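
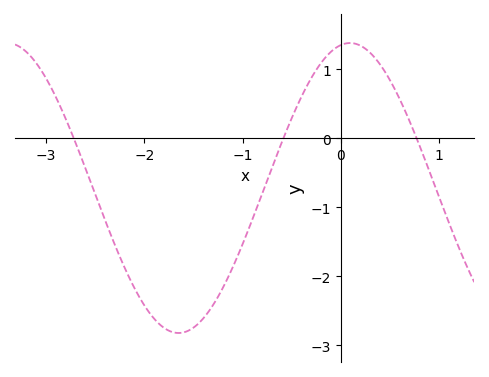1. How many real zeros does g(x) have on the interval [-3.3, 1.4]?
3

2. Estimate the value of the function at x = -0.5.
0.3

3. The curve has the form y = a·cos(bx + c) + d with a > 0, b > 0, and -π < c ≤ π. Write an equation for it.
y = 2.1cos(1.8x - 0.17) - 0.72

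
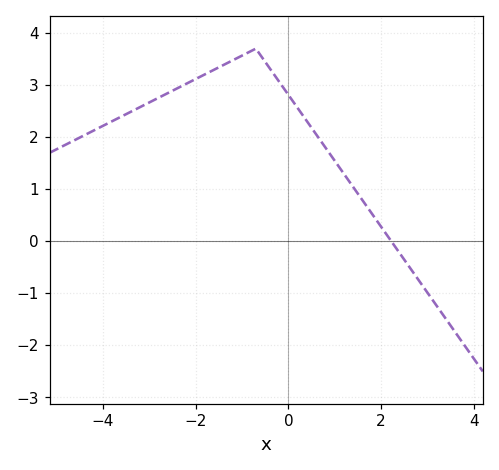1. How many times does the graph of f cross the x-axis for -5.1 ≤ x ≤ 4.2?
1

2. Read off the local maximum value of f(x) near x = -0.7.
3.7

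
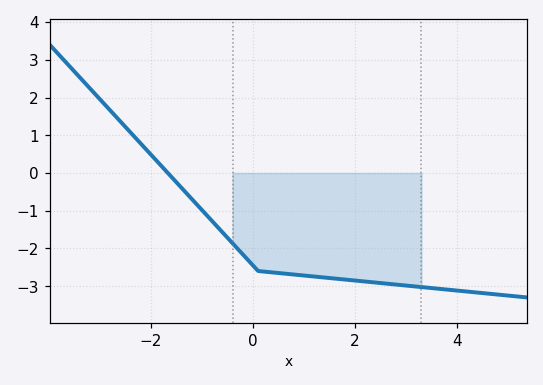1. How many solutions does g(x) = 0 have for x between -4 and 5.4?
1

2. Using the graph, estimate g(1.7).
-2.8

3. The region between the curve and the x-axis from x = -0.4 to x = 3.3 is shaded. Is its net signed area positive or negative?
negative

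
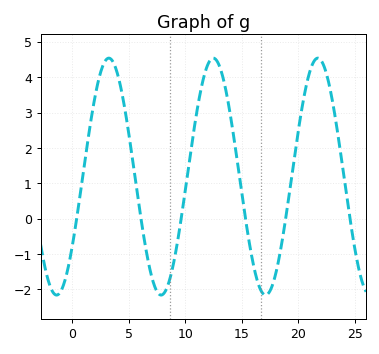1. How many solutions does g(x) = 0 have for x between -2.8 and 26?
6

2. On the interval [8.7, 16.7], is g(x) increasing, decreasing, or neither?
neither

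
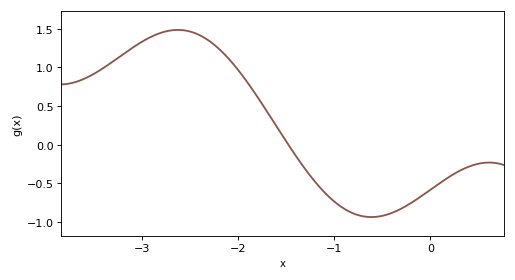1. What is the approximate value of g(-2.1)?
1.1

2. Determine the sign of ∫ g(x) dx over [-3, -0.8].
positive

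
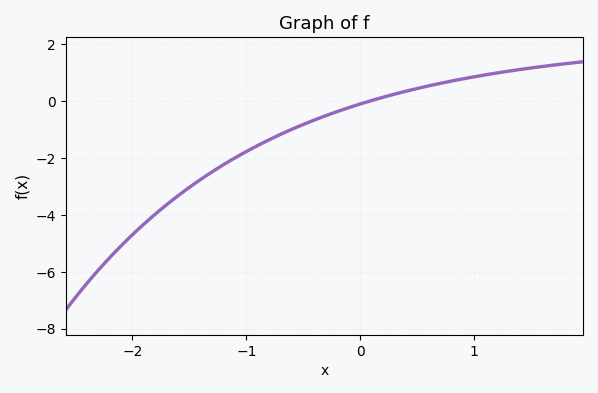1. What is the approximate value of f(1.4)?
1.2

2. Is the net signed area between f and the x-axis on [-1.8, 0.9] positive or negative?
negative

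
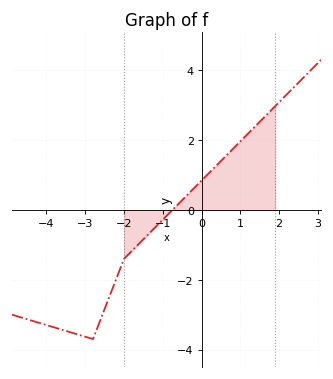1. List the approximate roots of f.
-0.752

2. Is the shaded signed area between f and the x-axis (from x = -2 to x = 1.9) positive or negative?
positive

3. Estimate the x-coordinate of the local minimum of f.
-2.8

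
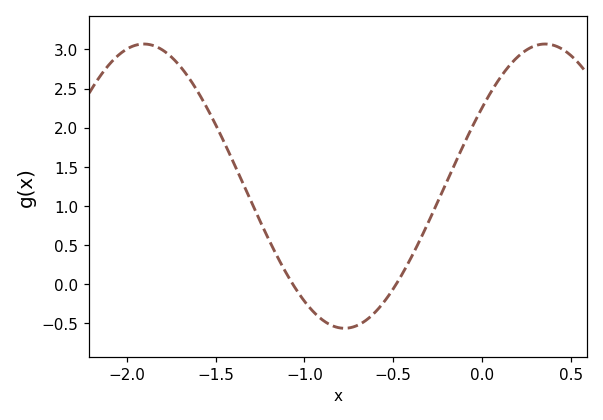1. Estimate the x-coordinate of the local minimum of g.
-0.773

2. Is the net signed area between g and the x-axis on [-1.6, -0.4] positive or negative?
positive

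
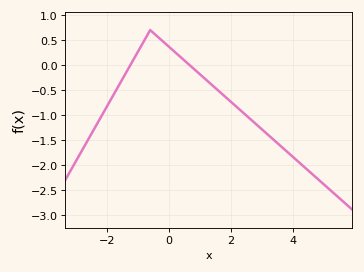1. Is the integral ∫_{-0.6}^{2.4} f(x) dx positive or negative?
negative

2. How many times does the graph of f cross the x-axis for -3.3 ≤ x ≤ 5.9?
2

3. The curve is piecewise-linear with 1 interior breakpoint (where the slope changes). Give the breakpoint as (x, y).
(-0.6, 0.7)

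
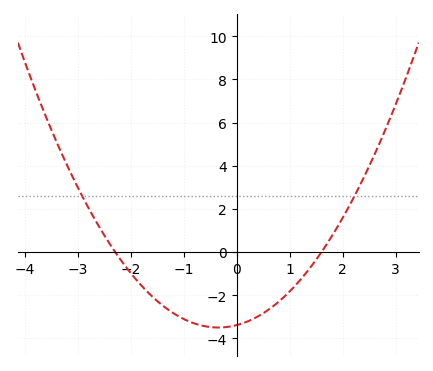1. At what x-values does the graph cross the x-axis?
-2.2, 1.6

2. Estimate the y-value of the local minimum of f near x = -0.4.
-3.4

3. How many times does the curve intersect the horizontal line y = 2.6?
2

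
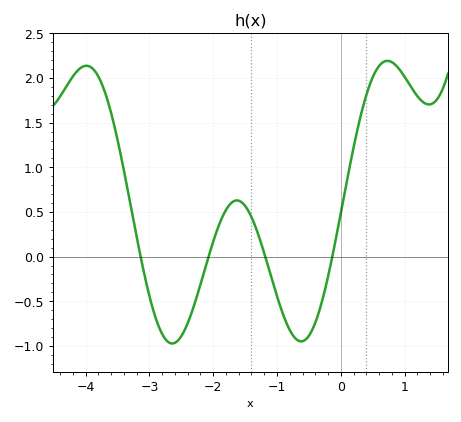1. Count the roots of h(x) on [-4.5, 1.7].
4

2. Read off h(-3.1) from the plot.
-0.131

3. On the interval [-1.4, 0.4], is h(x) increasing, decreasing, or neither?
neither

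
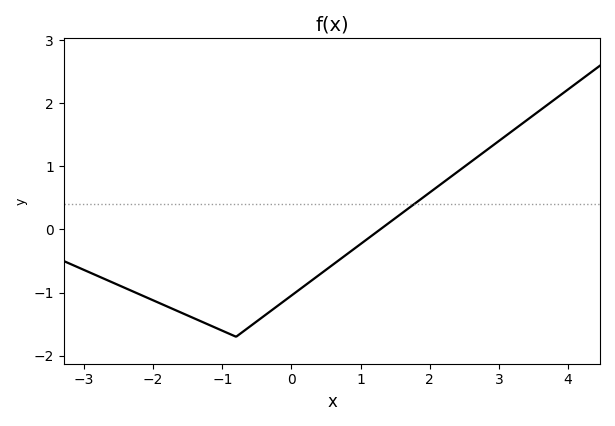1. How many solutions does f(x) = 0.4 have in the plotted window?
1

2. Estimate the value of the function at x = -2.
-1.12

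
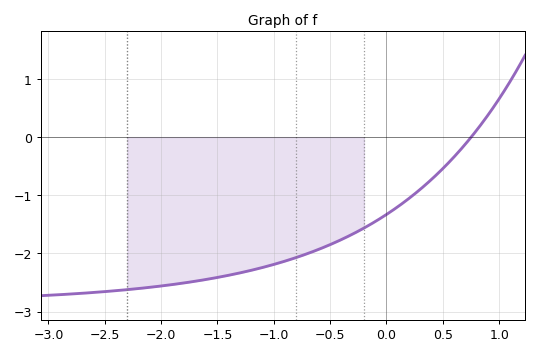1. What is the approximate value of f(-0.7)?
-2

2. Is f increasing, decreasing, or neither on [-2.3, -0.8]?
increasing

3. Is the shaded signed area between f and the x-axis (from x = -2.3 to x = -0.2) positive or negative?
negative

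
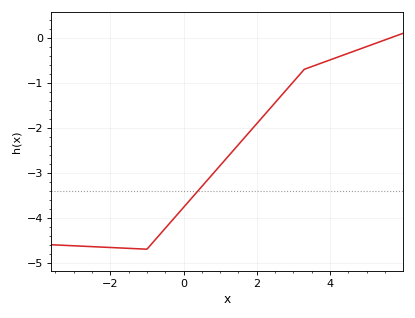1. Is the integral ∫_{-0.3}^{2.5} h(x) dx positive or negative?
negative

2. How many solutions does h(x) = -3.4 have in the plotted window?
1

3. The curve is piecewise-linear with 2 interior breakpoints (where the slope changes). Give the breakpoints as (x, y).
(-1, -4.7); (3.3, -0.7)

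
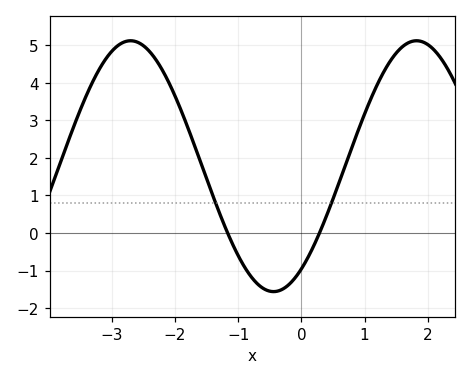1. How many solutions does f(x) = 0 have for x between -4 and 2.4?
2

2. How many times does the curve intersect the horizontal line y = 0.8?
2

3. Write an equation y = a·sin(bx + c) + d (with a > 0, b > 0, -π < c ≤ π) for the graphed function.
y = 3.34sin(1.4x - 0.96) + 1.78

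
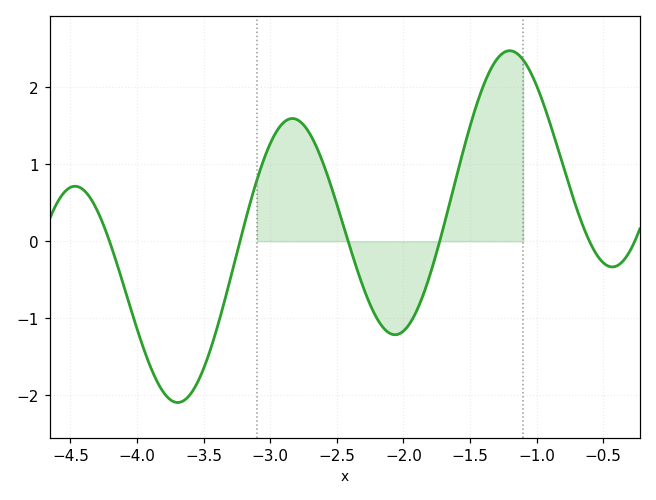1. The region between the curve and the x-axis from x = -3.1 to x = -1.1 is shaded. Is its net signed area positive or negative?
positive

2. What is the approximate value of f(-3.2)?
0.2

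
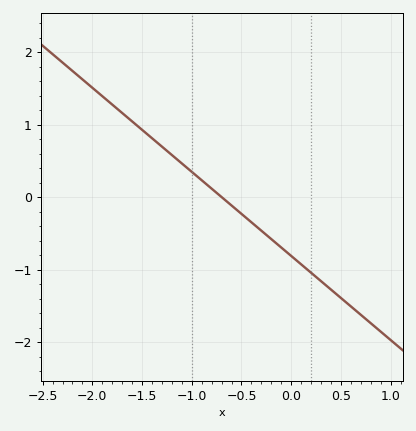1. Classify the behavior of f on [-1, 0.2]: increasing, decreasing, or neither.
decreasing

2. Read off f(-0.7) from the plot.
0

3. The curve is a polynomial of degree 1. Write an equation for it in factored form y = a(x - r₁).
y = -1.16(x + 0.7)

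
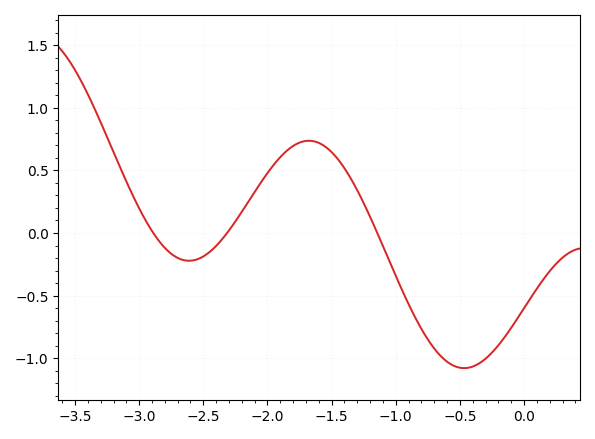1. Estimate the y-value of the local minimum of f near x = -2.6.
-0.2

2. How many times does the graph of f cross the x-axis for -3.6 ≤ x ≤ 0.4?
3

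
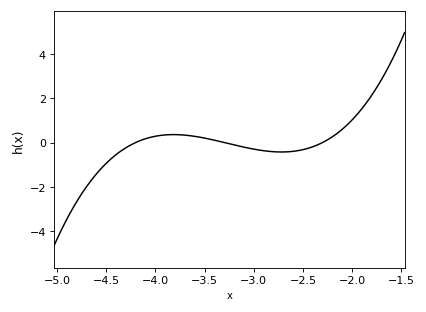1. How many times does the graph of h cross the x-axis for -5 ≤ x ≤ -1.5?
3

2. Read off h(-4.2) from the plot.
0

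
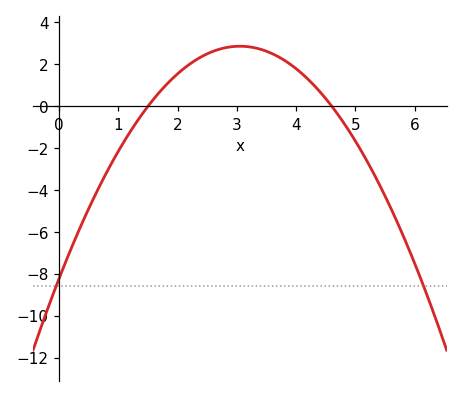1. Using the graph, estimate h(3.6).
2.5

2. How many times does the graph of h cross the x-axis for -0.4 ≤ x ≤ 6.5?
2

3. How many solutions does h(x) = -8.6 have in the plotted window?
2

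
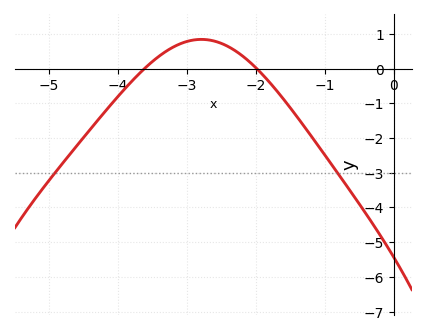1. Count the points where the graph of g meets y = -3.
2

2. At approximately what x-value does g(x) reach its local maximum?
-2.79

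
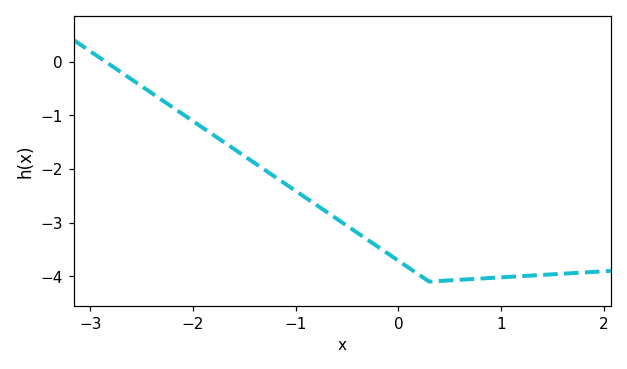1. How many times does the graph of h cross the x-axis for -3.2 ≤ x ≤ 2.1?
1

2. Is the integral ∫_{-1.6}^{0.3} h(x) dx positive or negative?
negative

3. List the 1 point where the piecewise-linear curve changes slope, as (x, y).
(0.3, -4.1)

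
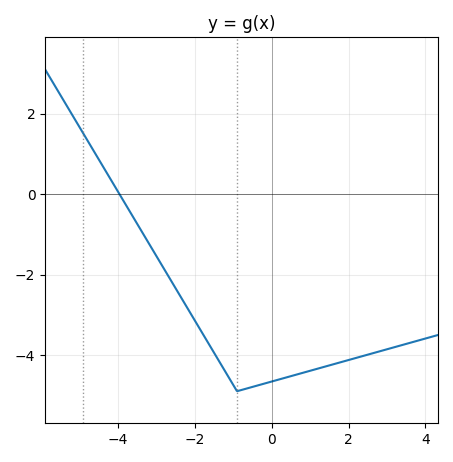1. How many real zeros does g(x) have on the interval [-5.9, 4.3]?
1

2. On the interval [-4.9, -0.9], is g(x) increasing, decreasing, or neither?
decreasing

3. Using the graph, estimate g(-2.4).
-2.49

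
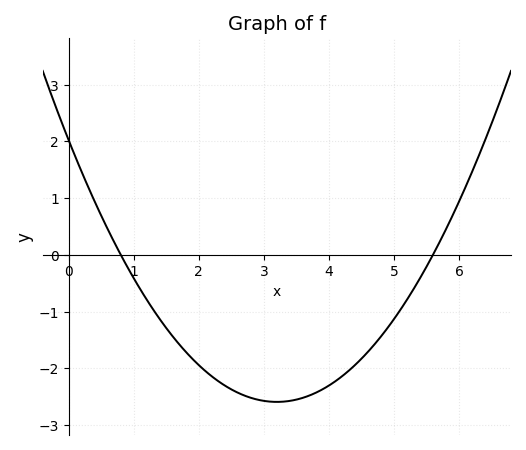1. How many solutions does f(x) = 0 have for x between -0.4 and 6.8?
2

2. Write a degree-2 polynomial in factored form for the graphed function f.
y = 0.45(x - 0.8)(x - 5.6)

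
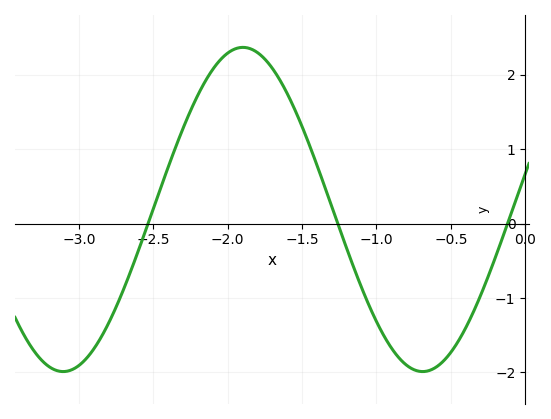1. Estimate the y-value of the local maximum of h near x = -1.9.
2.37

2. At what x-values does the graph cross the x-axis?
-2.54, -1.26, -0.119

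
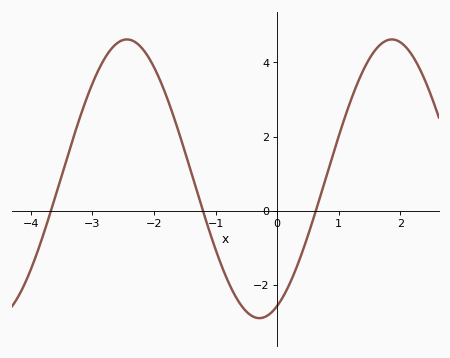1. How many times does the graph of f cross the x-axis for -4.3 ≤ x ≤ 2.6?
3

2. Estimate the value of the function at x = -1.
-1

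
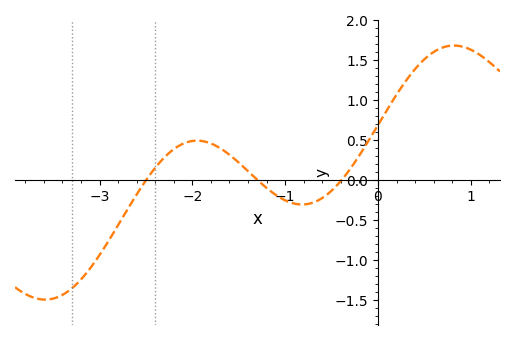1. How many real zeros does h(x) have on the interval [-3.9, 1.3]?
3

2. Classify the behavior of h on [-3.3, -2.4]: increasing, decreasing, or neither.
increasing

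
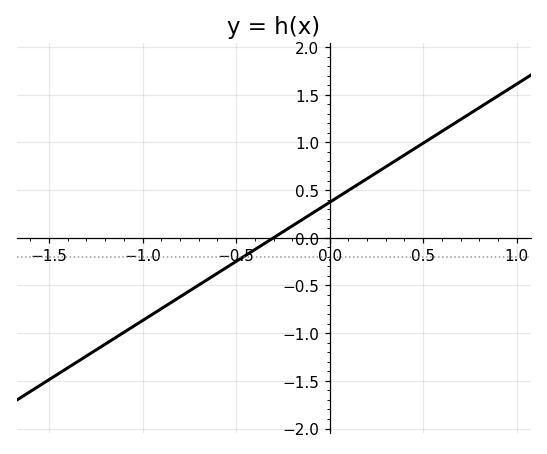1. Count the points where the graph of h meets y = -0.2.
1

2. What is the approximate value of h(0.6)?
1.1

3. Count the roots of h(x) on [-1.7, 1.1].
1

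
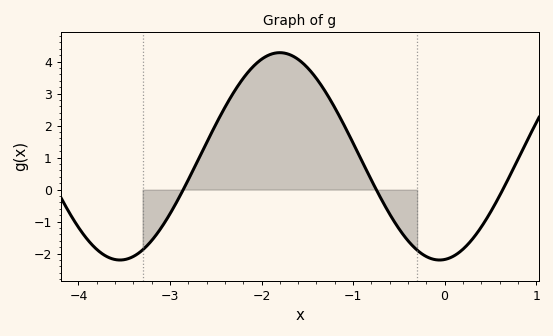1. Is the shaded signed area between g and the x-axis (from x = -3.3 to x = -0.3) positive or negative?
positive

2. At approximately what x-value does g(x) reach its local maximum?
-1.8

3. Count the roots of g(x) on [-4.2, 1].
3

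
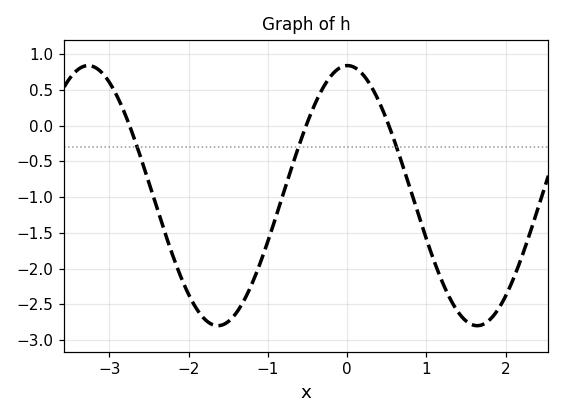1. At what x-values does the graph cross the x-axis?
-2.75, -0.517, 0.527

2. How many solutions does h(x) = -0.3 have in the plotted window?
3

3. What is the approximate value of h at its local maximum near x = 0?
0.84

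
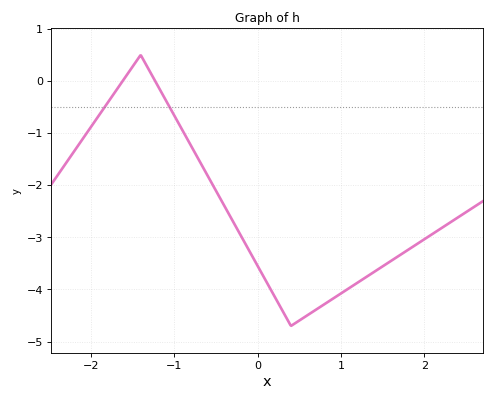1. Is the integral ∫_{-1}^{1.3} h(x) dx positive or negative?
negative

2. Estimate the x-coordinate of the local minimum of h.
0.402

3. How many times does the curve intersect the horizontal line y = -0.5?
2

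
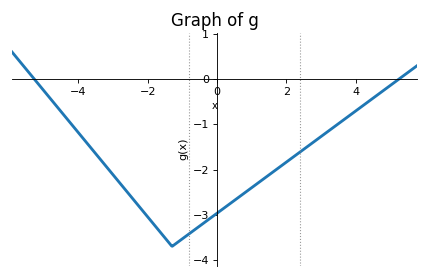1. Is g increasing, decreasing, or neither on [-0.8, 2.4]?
increasing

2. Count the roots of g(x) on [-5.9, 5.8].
2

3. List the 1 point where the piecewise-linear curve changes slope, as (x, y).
(-1.3, -3.7)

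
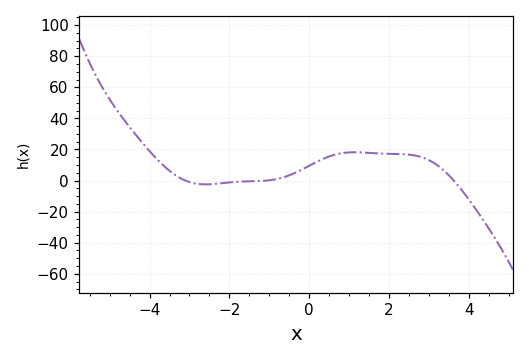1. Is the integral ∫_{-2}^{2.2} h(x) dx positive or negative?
positive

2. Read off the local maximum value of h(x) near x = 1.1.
18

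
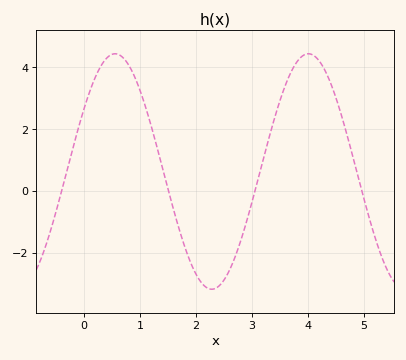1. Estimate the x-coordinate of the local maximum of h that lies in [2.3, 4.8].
4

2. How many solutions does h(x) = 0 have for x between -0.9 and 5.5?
4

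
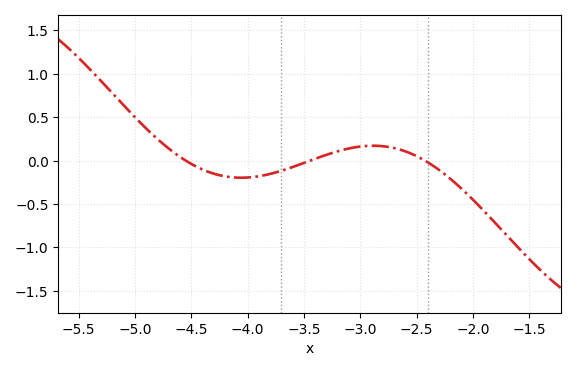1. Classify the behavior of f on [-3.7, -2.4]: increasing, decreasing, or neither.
neither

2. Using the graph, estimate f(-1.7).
-0.862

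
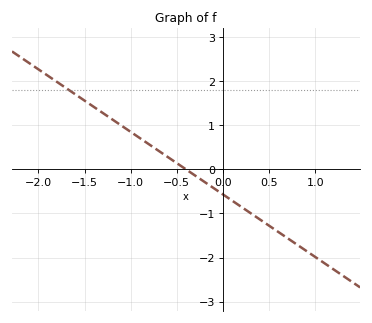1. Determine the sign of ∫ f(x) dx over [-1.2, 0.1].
positive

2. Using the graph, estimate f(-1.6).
1.7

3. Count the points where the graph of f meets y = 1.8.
1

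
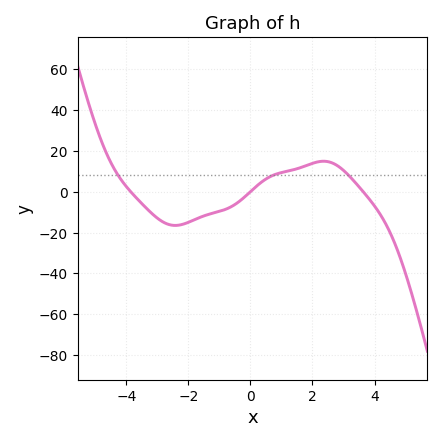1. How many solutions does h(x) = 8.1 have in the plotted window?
3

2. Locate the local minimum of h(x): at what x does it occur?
-2.4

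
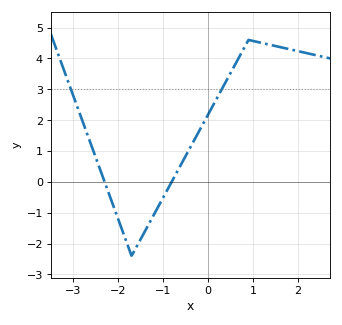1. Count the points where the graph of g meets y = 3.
2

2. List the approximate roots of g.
-2.3, -0.809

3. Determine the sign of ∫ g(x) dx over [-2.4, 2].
positive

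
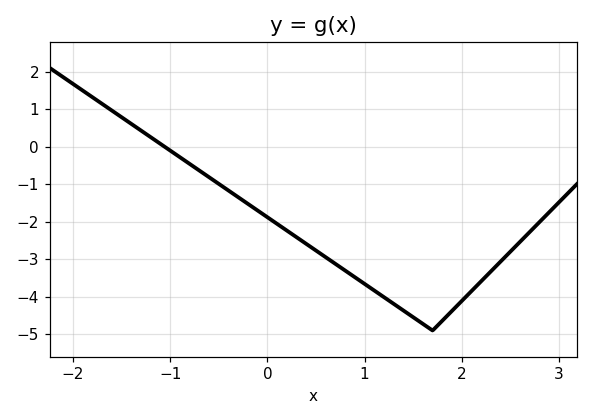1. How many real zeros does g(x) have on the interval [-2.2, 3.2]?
1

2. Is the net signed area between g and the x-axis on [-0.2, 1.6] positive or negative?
negative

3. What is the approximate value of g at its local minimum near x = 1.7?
-4.9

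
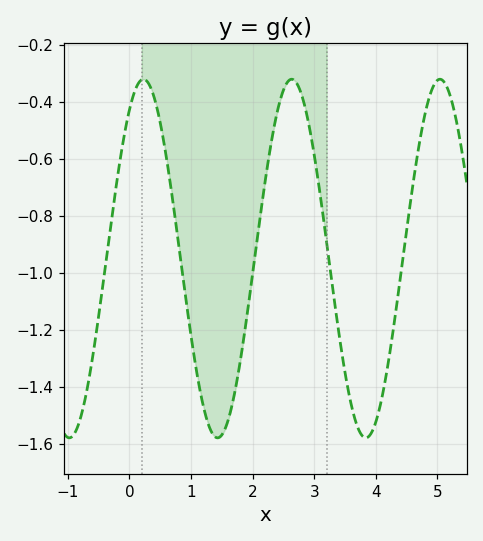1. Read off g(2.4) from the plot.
-0.434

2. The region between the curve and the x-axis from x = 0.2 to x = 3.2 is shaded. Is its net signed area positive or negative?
negative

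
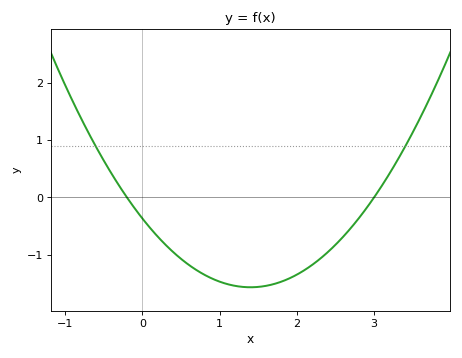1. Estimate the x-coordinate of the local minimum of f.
1.4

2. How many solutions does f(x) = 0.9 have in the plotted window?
2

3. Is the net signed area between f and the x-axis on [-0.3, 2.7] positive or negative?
negative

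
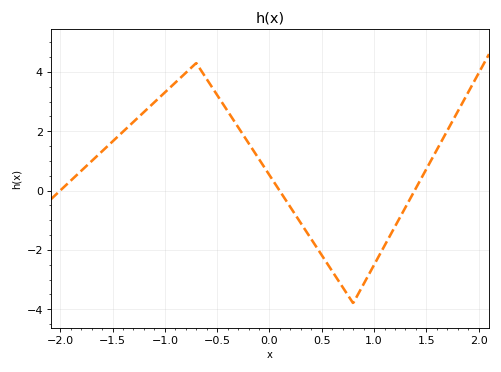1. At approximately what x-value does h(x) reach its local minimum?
0.8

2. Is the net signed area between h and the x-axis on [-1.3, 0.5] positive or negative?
positive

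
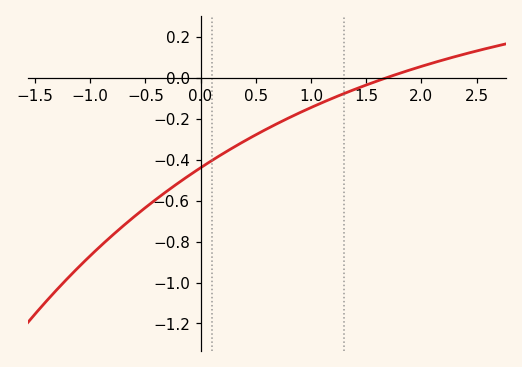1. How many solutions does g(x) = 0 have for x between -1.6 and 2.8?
1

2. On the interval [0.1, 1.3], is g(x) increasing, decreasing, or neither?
increasing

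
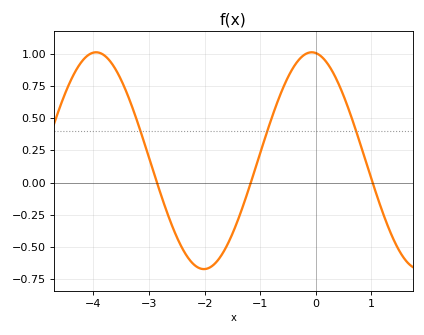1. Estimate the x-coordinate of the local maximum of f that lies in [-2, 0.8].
-0.073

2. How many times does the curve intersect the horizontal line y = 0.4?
3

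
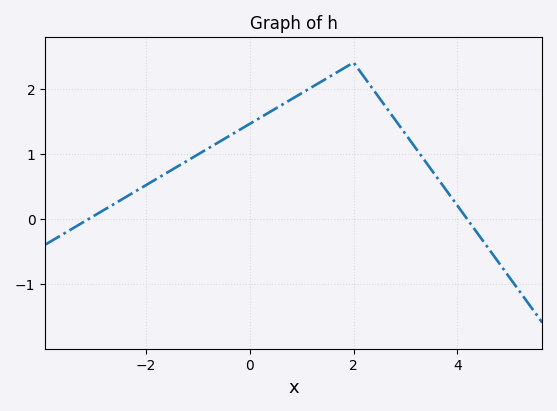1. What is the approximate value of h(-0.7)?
1.13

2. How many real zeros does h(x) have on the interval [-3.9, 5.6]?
2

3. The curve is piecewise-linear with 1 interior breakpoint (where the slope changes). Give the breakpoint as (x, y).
(2, 2.4)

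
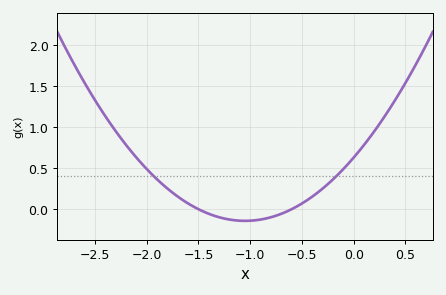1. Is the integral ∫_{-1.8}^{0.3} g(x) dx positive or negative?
positive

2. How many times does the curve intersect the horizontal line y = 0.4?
2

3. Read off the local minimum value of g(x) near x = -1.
-0.142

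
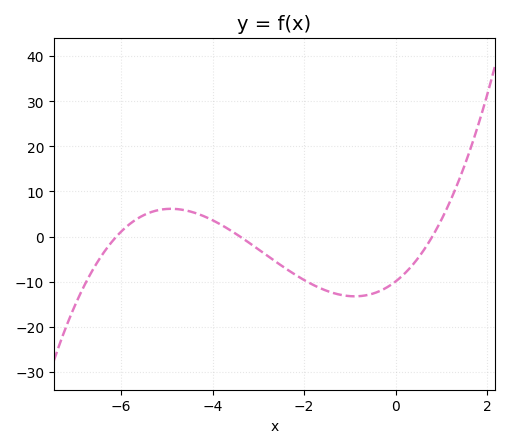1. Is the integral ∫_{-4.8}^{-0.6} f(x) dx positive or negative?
negative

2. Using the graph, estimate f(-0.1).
-11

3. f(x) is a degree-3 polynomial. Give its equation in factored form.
y = 0.6(x + 6.1)(x + 3.4)(x - 0.8)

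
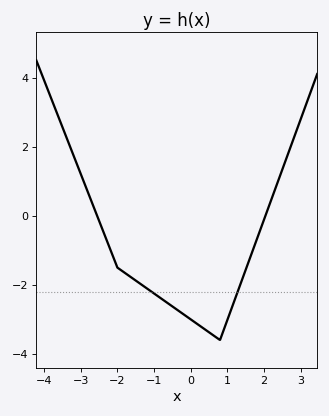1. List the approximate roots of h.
-2.6, 2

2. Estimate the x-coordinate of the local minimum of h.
0.8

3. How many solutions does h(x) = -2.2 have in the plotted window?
2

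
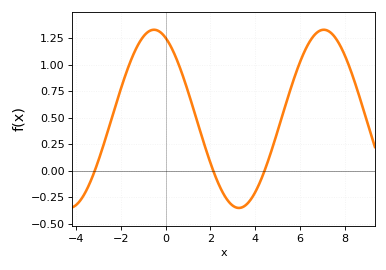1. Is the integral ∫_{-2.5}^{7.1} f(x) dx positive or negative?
positive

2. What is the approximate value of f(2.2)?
-0.04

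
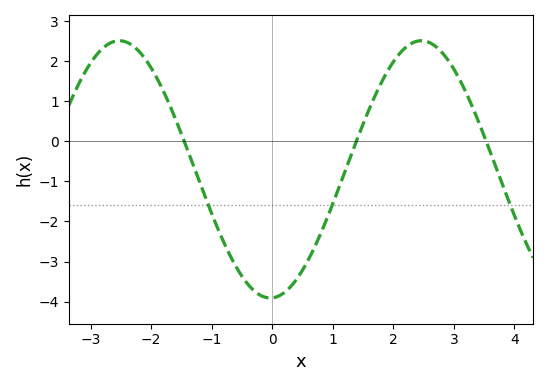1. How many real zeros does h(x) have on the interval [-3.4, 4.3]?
3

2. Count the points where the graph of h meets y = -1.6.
3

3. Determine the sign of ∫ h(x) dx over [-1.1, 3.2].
negative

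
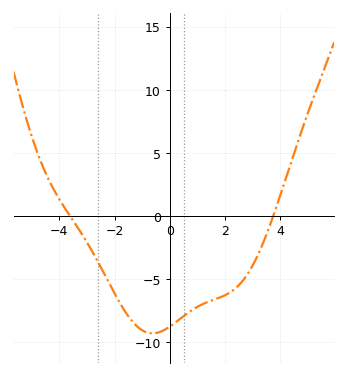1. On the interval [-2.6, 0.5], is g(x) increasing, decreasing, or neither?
neither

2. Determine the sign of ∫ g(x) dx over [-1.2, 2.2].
negative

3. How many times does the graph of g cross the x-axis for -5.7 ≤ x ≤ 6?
2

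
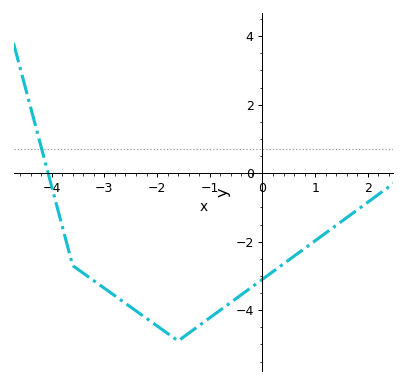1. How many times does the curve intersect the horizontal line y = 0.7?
1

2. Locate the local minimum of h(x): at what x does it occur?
-1.6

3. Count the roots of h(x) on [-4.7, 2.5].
1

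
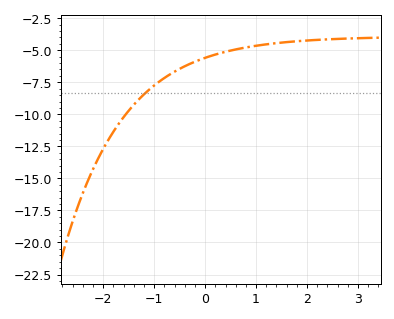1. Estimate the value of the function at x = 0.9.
-4.8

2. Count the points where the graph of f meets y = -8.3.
1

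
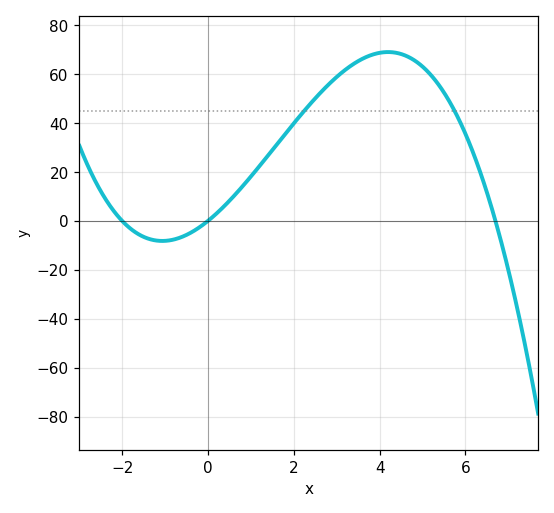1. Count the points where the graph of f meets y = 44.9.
2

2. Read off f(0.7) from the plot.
12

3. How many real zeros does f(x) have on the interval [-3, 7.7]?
3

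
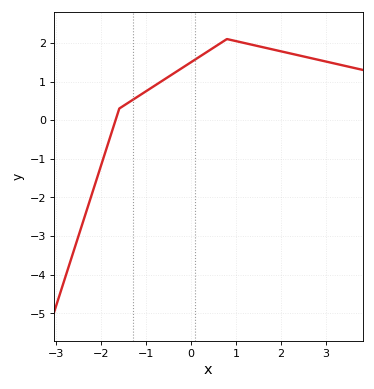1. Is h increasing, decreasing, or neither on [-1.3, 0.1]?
increasing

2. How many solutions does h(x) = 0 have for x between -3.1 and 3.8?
1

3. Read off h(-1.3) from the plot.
0.525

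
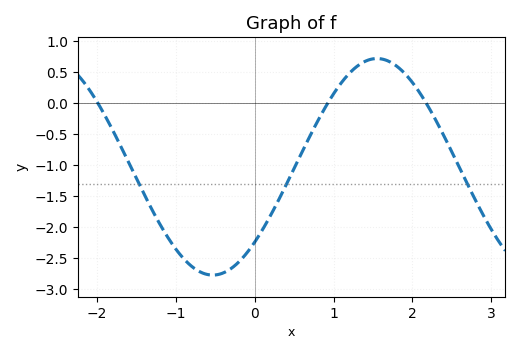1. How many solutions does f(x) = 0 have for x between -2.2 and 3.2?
3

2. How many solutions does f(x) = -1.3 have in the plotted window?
3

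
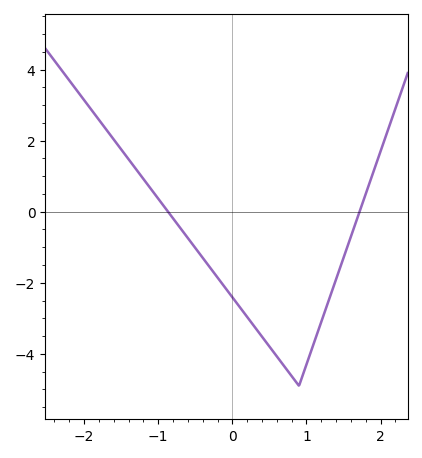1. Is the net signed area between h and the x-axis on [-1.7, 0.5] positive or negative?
negative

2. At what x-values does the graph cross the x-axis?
-0.867, 1.72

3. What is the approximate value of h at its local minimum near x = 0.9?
-4.9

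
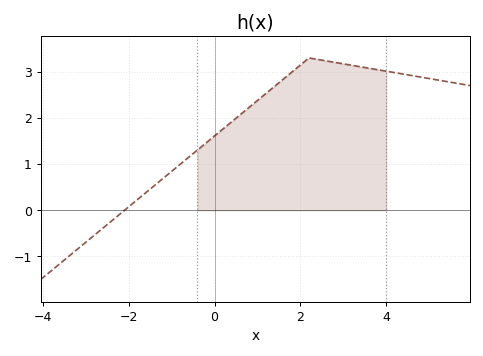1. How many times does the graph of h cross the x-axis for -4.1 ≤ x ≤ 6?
1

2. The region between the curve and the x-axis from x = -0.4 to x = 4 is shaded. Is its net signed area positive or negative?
positive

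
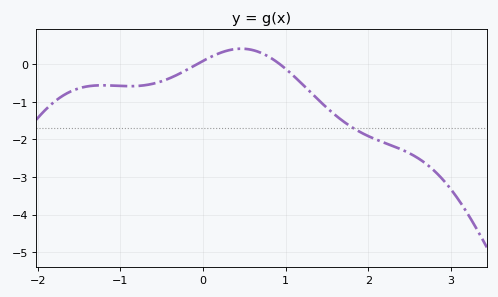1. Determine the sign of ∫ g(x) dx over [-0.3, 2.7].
negative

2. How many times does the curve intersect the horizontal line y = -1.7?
1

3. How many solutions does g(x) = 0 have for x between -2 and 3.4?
2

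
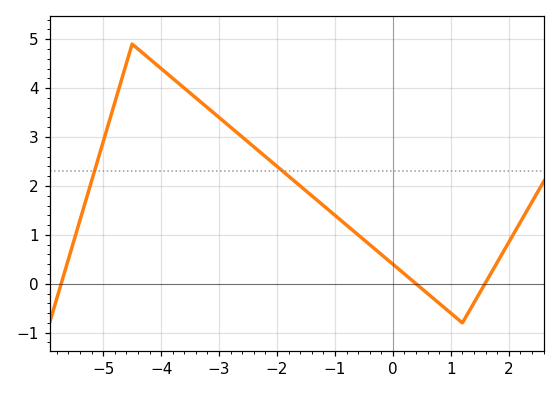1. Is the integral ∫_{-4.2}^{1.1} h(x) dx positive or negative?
positive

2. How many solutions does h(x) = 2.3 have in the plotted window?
2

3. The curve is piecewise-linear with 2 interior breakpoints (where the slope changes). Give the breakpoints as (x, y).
(-4.5, 4.9); (1.2, -0.8)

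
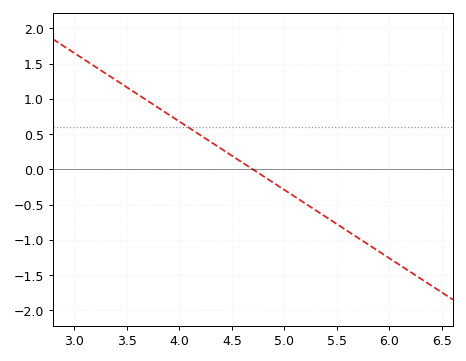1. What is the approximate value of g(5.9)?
-1.16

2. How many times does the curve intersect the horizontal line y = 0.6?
1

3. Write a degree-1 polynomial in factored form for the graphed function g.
y = -0.97(x - 4.7)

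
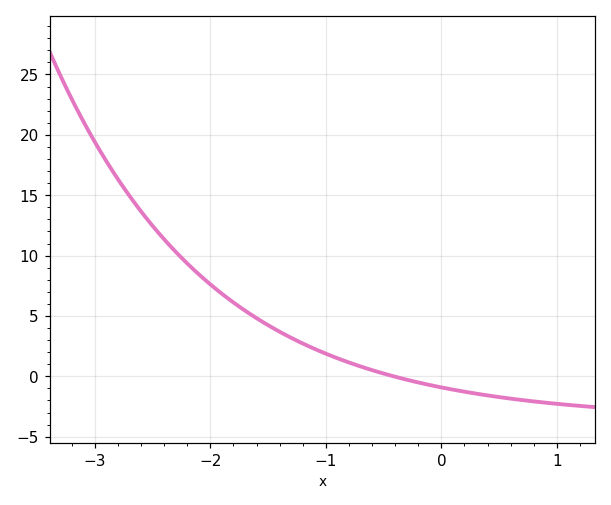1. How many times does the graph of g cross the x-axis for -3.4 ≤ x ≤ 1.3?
1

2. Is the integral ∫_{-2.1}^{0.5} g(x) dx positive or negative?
positive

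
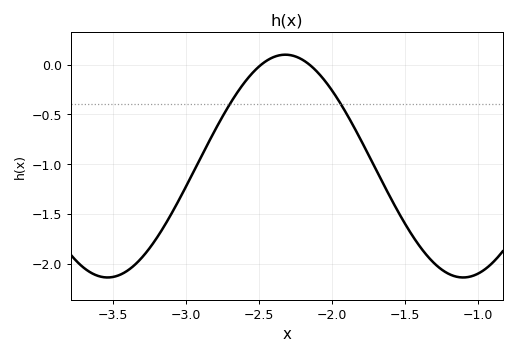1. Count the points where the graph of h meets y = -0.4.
2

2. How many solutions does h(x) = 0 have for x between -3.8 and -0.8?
2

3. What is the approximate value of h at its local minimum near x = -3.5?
-2.15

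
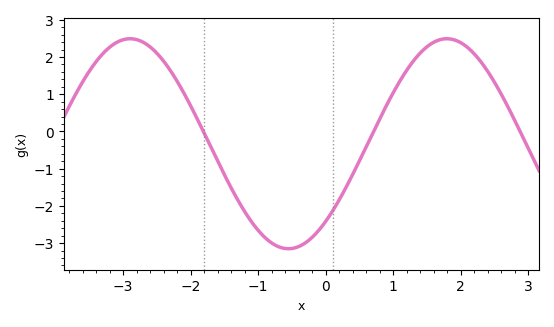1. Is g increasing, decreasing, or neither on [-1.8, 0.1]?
neither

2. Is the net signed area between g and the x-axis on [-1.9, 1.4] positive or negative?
negative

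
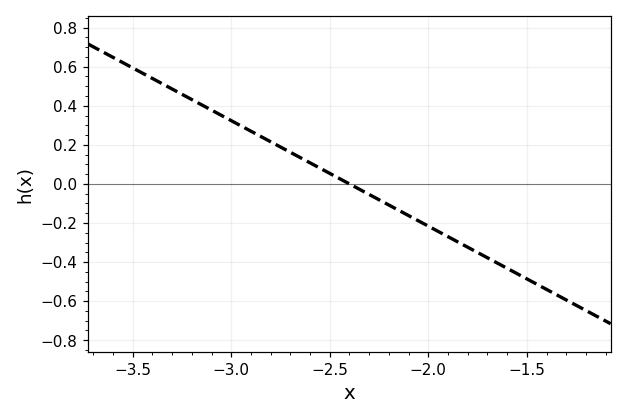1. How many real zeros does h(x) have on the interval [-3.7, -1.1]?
1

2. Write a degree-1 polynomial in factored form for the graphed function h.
y = -0.54(x + 2.4)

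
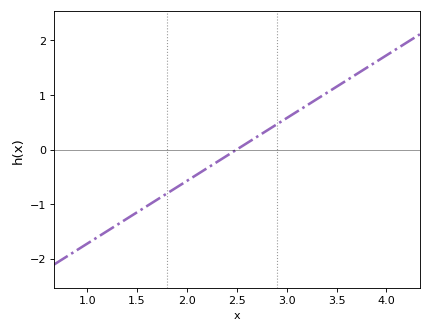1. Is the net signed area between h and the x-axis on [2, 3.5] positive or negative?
positive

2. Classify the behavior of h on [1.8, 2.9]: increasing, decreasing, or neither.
increasing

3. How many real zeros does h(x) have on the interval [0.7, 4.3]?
1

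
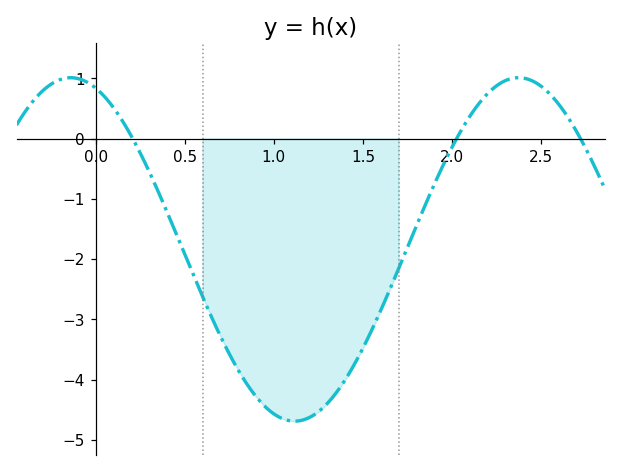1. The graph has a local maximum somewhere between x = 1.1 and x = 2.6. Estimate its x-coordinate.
2.37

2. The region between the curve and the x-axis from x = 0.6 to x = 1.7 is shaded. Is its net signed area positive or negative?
negative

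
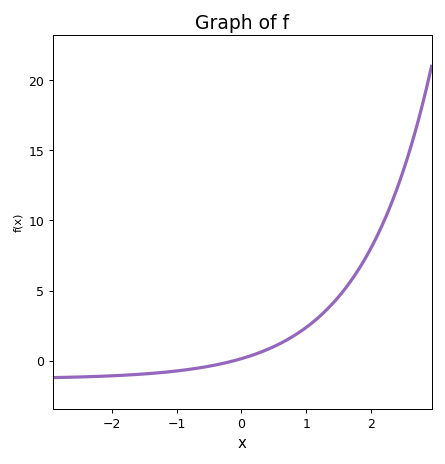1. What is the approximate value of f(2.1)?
8.91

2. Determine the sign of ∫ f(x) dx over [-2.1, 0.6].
negative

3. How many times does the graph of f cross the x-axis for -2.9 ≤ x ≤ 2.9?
1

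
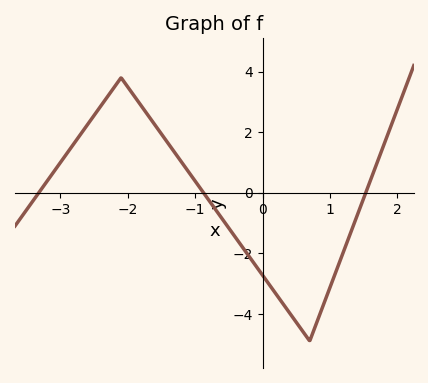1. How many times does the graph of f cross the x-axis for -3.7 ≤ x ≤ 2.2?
3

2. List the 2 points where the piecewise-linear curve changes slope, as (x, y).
(-2.1, 3.8); (0.7, -4.9)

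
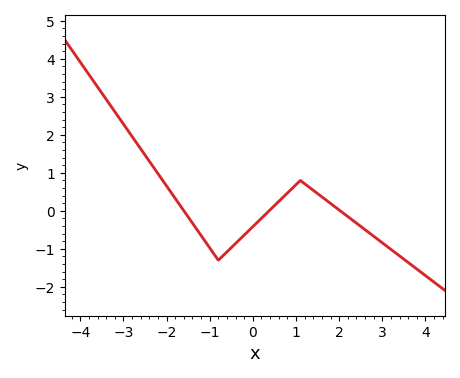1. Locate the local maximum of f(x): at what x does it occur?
1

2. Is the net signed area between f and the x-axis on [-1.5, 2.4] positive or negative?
negative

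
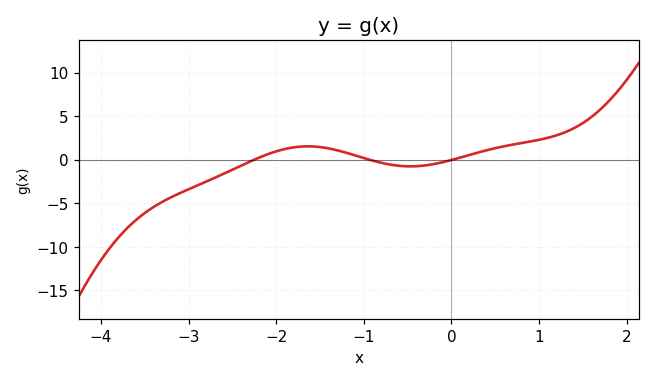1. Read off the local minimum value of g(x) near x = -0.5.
-1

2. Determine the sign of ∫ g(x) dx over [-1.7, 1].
positive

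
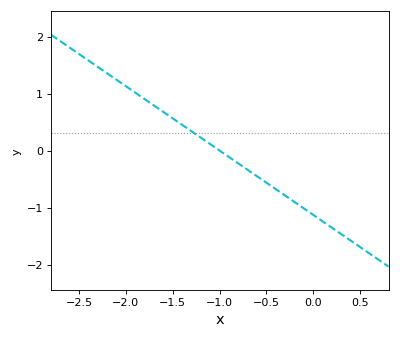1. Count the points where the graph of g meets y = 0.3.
1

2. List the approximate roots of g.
-1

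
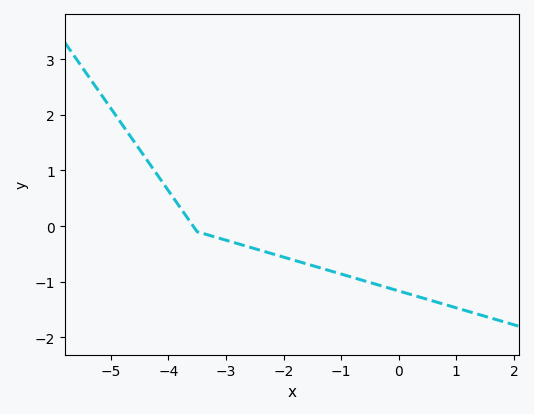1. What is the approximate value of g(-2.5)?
-0.404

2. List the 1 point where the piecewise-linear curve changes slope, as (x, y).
(-3.5, -0.1)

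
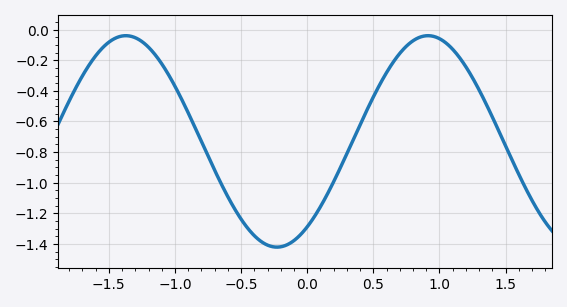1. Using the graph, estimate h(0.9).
-0.04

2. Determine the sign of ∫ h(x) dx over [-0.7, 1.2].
negative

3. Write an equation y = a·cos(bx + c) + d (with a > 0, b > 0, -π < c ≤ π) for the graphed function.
y = 0.69cos(2.8x - 2.5) - 0.73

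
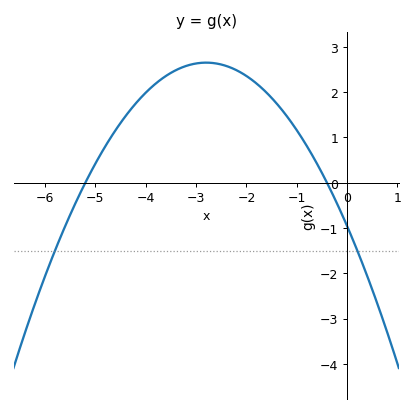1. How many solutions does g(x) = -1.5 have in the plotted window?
2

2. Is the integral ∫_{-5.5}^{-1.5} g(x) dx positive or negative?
positive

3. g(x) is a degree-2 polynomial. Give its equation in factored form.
y = -0.46(x + 5.2)(x + 0.4)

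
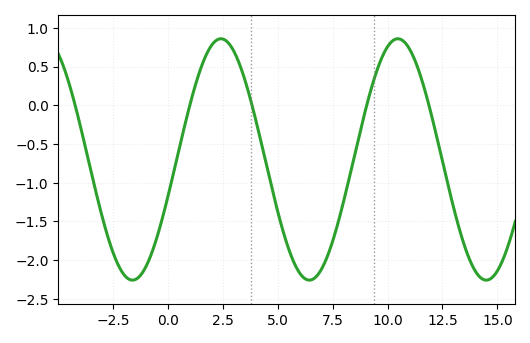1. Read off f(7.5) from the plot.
-1.75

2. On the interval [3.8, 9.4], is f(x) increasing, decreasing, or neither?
neither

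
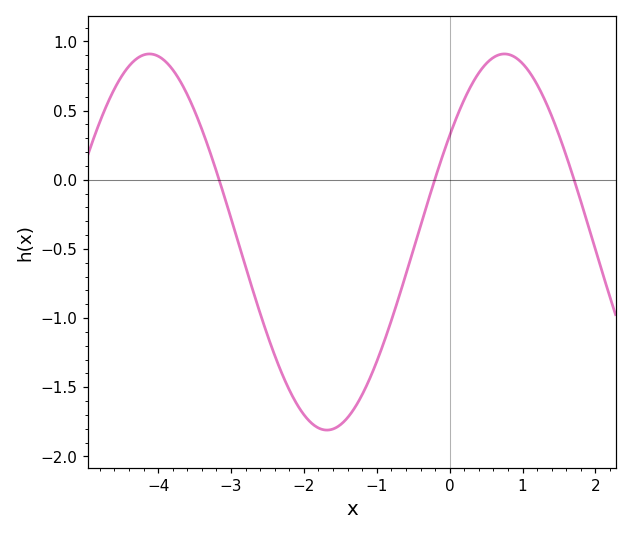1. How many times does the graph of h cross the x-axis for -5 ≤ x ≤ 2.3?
3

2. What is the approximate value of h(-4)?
0.894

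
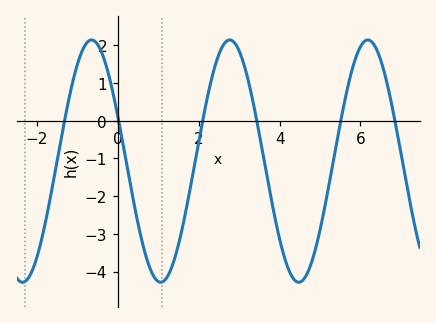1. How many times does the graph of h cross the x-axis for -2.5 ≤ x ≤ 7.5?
6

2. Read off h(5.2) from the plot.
-1.82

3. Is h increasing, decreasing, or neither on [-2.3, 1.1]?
neither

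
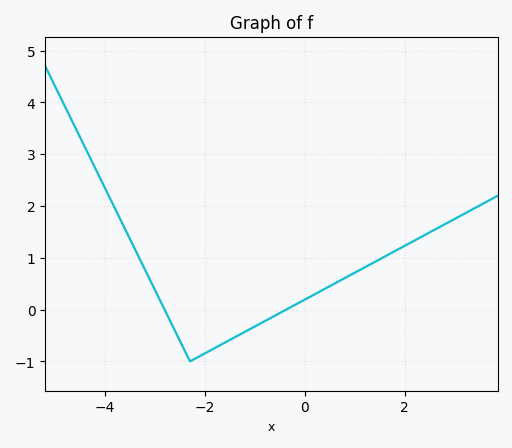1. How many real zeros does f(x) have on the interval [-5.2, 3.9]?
2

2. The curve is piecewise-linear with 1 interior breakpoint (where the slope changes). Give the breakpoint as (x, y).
(-2.3, -1)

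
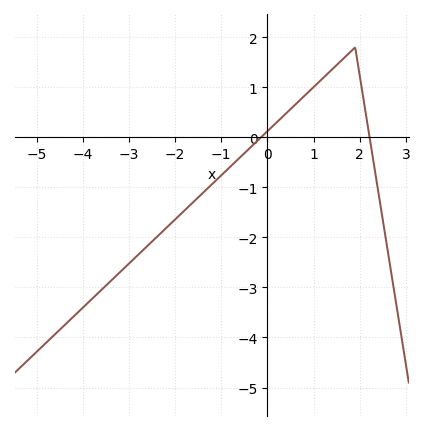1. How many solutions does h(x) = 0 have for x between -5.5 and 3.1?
2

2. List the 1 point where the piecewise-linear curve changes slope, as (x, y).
(1.9, 1.8)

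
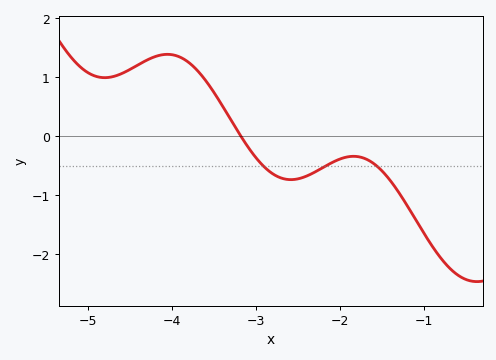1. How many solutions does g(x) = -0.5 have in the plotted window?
3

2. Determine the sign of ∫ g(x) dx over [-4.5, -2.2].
positive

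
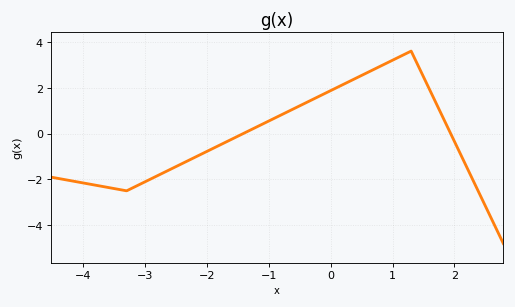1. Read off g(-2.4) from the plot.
-1.4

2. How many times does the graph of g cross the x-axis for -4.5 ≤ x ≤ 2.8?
2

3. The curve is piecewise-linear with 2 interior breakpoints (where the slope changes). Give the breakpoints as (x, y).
(-3.3, -2.5); (1.3, 3.6)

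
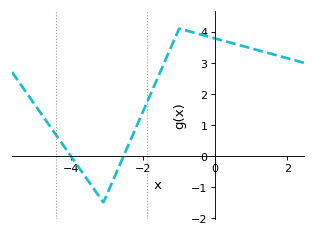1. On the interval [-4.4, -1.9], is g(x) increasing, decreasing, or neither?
neither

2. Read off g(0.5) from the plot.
3.62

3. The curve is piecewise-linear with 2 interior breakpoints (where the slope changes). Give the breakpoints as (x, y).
(-3.1, -1.5); (-1, 4.1)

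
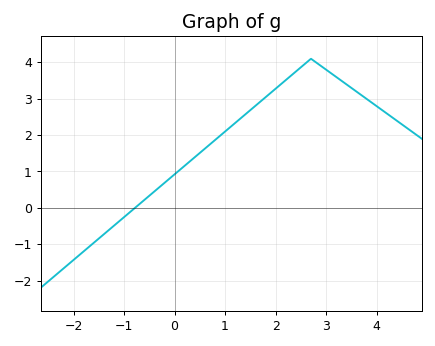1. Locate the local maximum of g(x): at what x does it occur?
2.8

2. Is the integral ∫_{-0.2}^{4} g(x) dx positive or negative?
positive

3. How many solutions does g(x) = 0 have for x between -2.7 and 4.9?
1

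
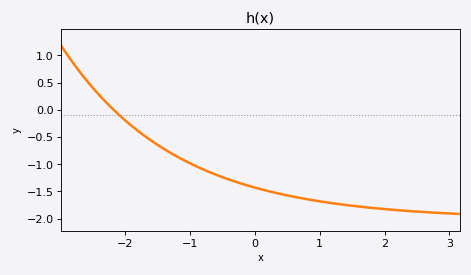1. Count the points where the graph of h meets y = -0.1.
1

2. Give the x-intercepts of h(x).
-2.18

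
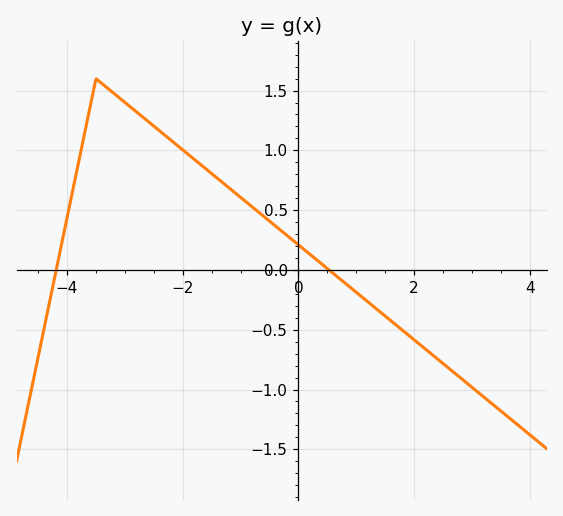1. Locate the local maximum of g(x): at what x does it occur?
-3.4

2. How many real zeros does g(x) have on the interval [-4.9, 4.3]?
2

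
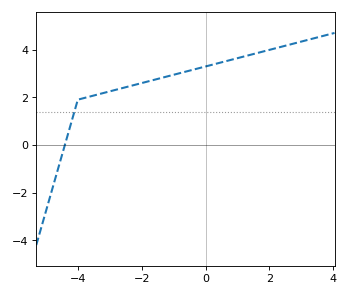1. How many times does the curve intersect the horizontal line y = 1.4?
1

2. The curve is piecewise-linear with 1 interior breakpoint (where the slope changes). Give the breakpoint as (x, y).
(-4, 1.9)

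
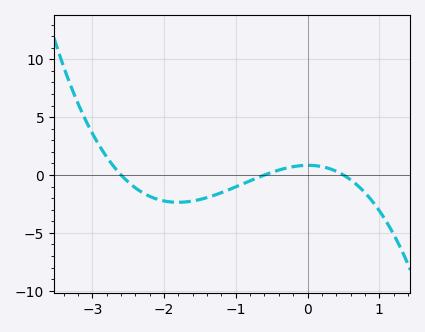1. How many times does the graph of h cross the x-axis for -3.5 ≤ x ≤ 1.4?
3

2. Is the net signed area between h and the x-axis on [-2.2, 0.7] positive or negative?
negative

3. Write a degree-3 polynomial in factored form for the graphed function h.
y = -1.07(x + 2.6)(x + 0.6)(x - 0.5)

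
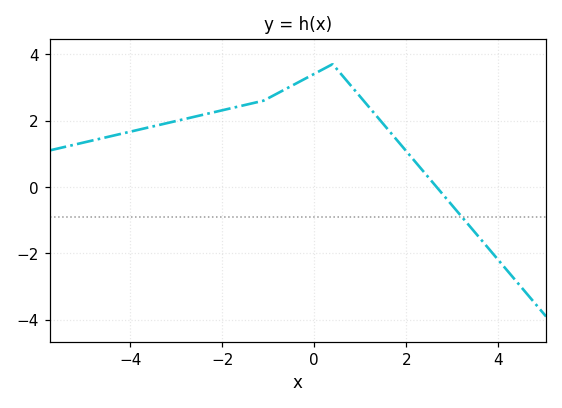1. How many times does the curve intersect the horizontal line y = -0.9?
1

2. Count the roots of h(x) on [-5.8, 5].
1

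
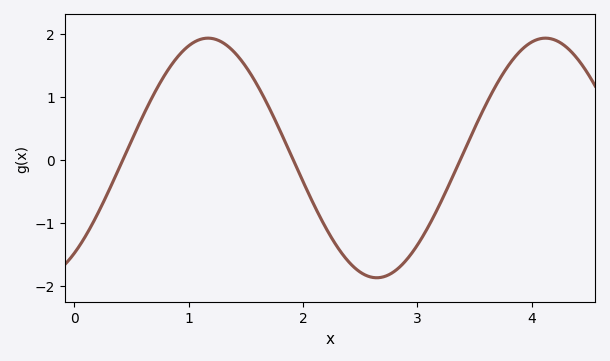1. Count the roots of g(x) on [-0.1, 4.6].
3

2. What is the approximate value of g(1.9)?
0.1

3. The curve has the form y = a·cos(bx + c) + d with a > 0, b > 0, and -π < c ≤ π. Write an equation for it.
y = 1.9cos(2.1x - 2.5) + 0.03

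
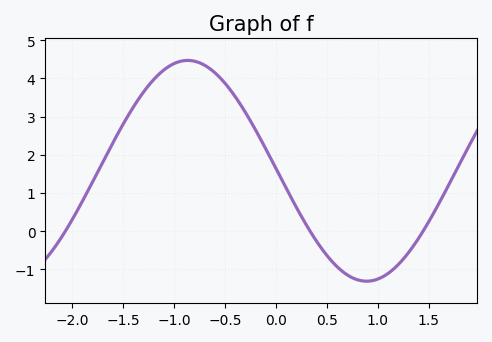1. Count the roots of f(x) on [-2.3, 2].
3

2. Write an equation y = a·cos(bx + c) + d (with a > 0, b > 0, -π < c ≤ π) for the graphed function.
y = 2.89cos(1.8x + 1.5) + 1.58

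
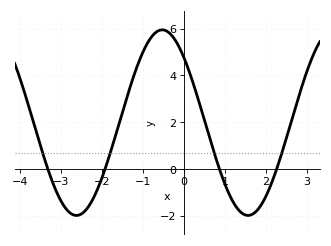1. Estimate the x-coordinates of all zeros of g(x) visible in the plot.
-3.3, -1.9, 0.9, 2.3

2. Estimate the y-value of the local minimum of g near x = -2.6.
-2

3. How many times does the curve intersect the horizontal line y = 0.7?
4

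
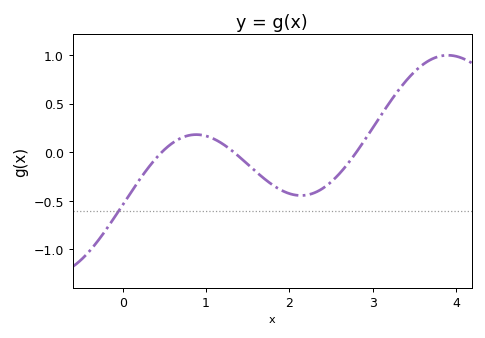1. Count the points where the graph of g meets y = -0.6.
1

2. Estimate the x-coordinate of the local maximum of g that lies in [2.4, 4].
3.9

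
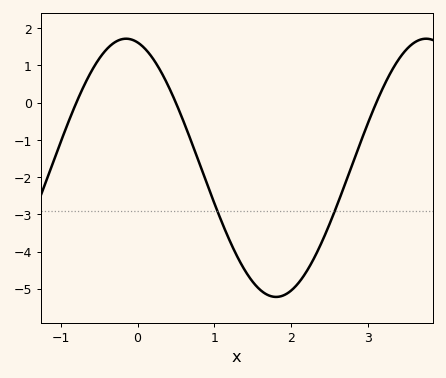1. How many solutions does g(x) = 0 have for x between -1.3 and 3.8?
3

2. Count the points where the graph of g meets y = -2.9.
2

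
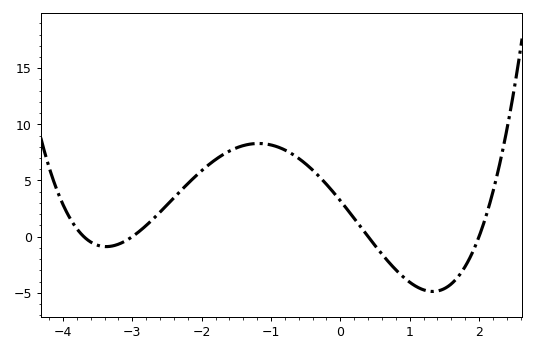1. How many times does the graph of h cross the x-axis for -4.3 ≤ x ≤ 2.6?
4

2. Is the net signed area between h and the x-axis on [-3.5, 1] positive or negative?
positive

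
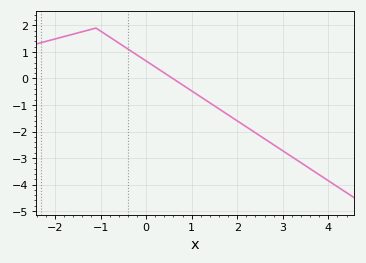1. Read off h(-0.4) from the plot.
1.1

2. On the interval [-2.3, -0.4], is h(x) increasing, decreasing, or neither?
neither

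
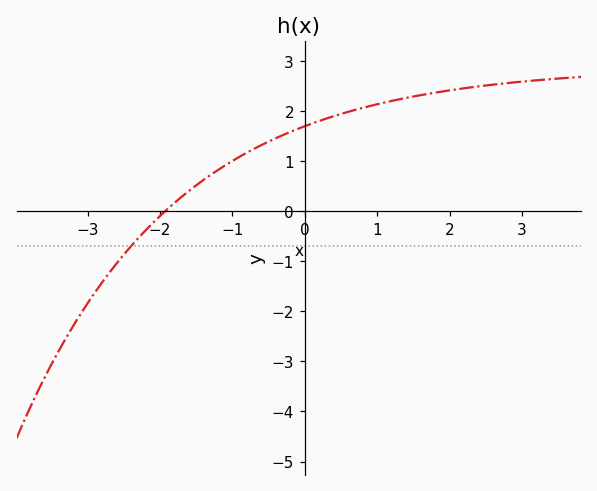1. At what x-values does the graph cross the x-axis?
-2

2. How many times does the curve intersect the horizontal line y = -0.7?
1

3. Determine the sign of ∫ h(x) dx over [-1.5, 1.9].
positive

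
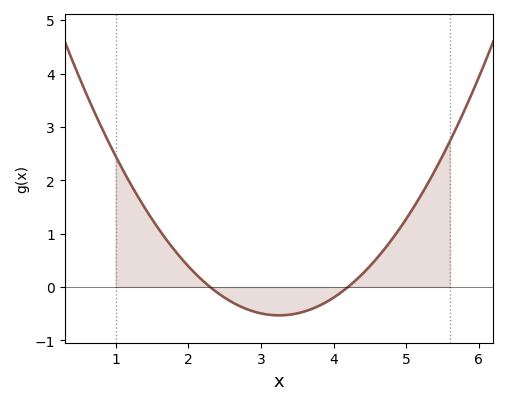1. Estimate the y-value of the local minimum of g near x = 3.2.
-0.5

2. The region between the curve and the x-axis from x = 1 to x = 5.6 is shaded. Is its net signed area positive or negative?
positive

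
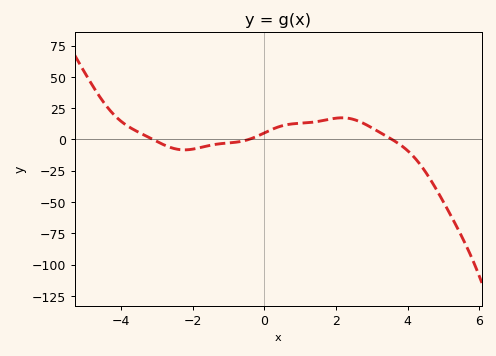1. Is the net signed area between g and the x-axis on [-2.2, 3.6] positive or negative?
positive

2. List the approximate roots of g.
-3.2, -0.4, 3.6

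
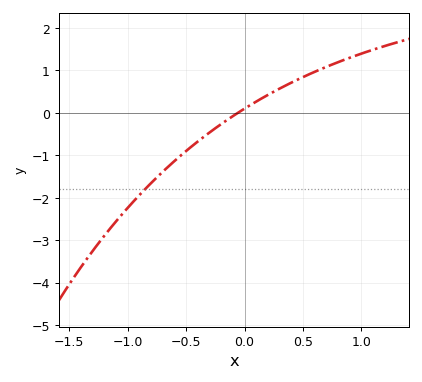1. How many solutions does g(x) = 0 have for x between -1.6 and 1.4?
1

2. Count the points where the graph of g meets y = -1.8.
1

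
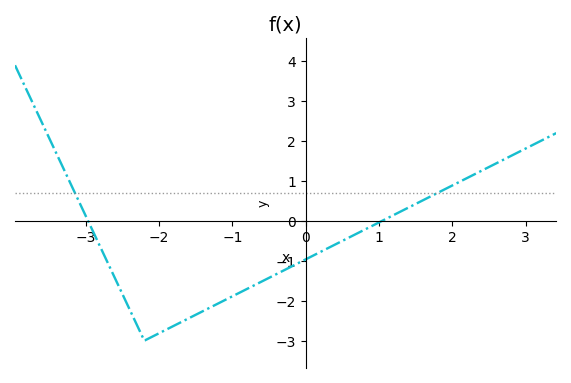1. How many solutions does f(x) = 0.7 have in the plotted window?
2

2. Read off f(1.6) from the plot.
0.5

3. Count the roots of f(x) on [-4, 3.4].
2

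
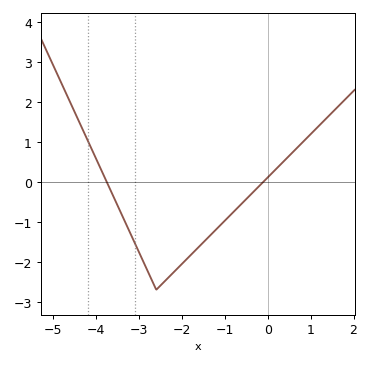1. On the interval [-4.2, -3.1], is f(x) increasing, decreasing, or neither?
decreasing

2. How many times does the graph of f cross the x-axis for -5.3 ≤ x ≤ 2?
2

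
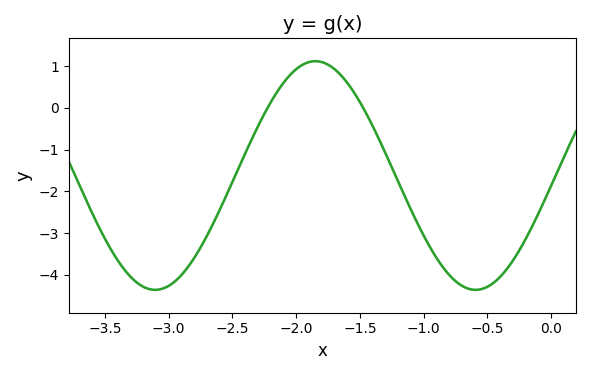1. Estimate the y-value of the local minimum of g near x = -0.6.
-4.36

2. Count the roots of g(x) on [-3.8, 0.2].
2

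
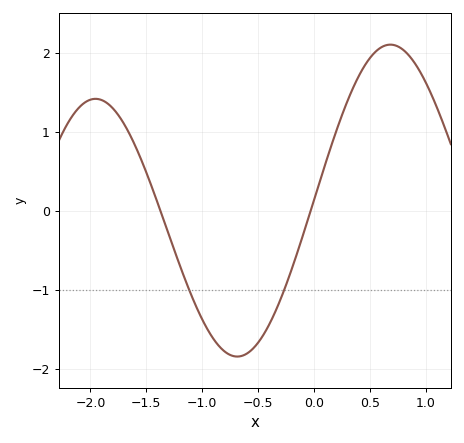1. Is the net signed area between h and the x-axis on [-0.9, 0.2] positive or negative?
negative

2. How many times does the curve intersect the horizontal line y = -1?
2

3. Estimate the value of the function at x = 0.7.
2.1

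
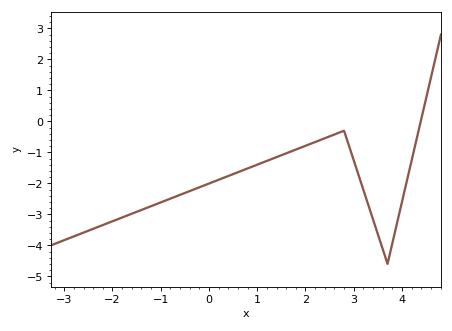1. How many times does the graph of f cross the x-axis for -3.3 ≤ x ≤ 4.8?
1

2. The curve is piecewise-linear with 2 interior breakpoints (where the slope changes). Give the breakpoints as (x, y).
(2.8, -0.3); (3.7, -4.6)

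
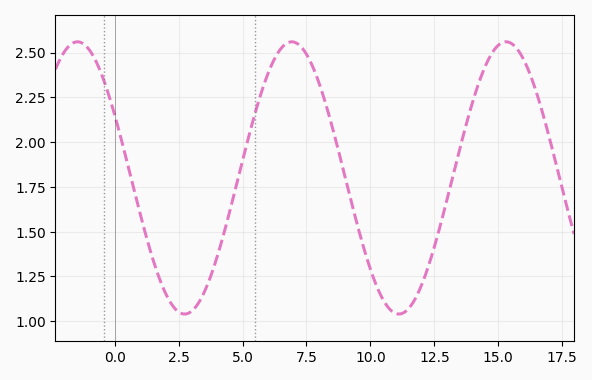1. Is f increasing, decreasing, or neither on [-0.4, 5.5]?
neither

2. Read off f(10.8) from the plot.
1.06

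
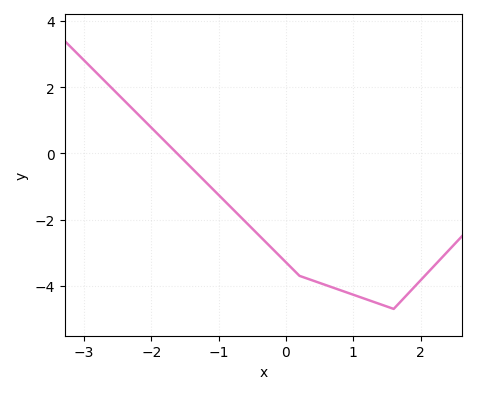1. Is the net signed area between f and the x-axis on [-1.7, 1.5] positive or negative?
negative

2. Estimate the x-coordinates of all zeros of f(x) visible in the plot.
-1.6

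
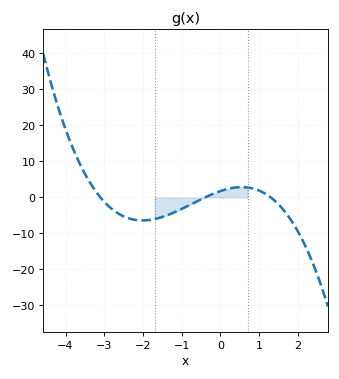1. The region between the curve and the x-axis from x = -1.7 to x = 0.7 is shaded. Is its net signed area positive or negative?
negative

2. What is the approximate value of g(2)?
-9.42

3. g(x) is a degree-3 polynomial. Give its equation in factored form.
y = -1.1(x + 3.1)(x + 0.4)(x - 1.3)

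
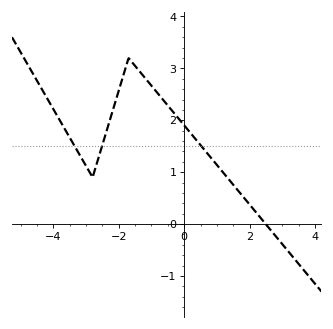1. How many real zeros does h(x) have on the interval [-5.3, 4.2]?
1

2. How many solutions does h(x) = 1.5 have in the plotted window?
3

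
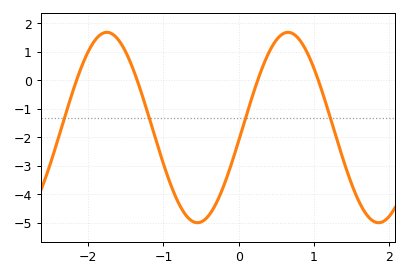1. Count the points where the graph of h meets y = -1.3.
4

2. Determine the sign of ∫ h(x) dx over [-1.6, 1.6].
negative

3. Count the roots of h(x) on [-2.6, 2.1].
4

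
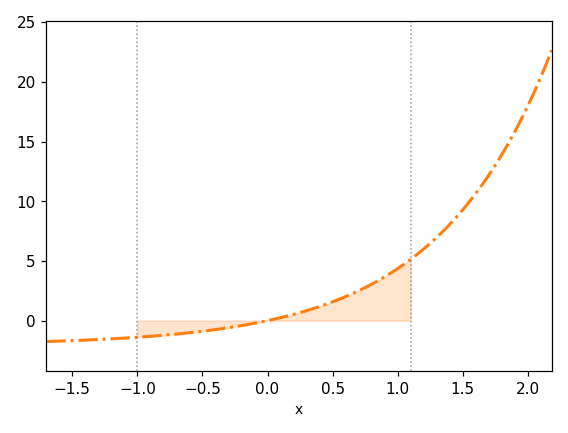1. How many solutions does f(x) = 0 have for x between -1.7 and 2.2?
1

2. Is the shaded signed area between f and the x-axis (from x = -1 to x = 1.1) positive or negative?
positive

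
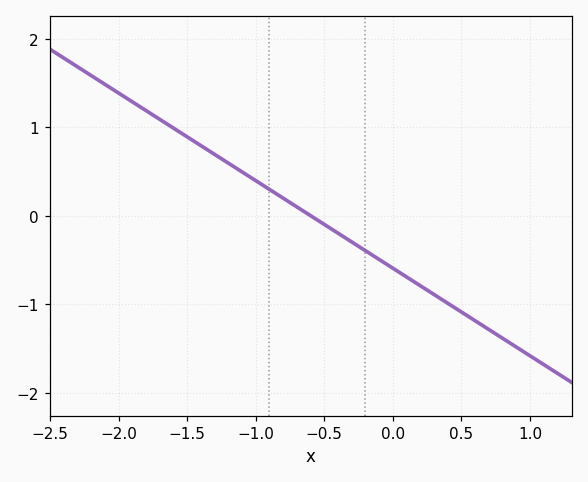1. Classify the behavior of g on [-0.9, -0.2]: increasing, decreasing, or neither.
decreasing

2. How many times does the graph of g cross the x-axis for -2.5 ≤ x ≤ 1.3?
1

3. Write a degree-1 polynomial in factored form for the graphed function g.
y = -0.99(x + 0.6)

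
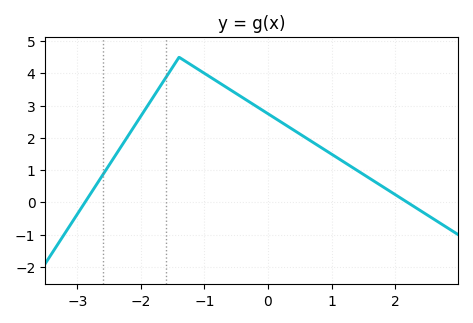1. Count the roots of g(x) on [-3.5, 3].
2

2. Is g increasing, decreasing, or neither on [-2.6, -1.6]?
increasing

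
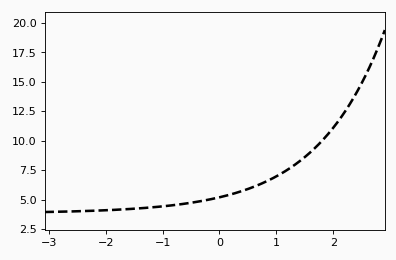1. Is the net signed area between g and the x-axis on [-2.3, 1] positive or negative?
positive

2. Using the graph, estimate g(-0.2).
5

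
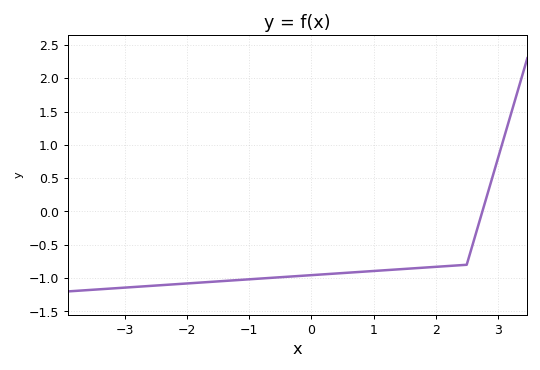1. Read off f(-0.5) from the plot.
-0.987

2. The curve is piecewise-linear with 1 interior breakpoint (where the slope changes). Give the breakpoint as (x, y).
(2.5, -0.8)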